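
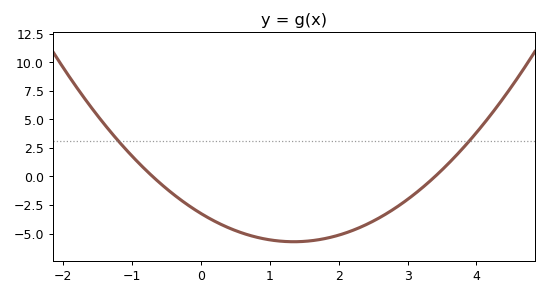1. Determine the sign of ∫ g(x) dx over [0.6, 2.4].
negative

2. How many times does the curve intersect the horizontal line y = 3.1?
2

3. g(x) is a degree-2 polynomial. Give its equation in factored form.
y = 1.36(x + 0.7)(x - 3.4)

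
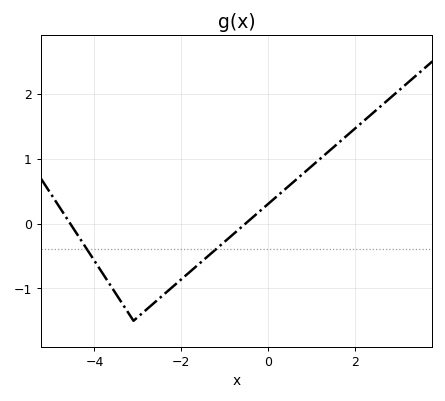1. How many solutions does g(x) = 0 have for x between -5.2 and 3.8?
2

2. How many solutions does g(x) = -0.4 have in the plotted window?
2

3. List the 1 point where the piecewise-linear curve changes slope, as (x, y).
(-3.1, -1.5)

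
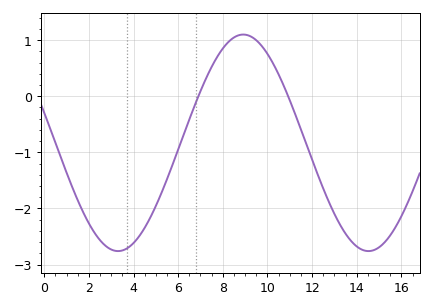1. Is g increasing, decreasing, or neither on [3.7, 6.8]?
increasing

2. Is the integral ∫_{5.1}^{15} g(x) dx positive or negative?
negative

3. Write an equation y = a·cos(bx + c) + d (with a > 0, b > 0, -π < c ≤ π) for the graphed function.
y = 1.93cos(0.56x + 1.3) - 0.83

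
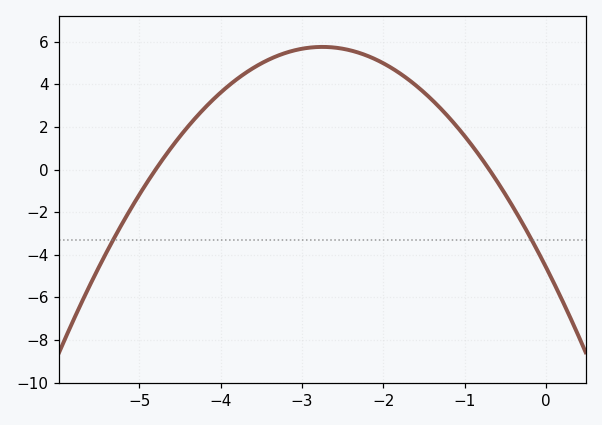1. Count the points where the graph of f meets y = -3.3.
2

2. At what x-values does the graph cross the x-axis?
-4.8, -0.7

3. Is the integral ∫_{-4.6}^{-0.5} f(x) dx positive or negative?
positive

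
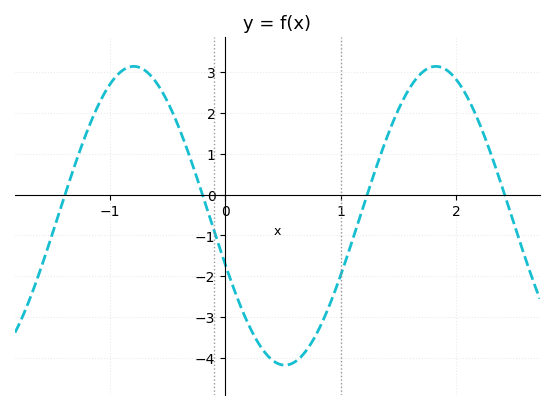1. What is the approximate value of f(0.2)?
-3.2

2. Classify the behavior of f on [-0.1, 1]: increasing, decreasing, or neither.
neither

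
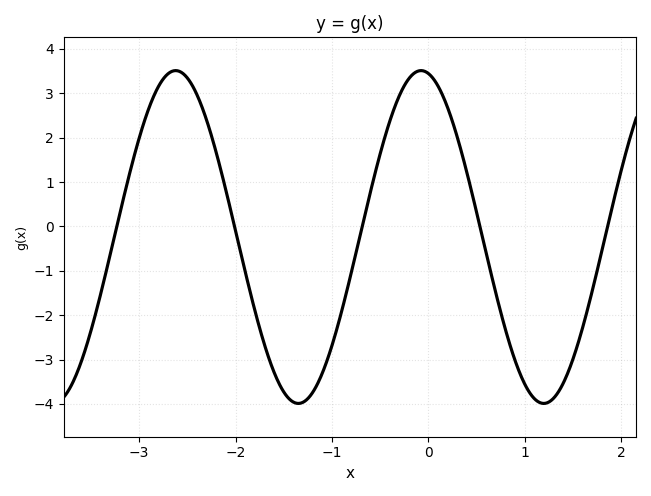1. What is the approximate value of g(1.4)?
-3.5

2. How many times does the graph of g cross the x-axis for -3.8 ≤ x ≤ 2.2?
5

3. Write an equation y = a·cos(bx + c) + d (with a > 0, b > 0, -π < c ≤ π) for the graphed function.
y = 3.75cos(2.5x + 0.19) - 0.24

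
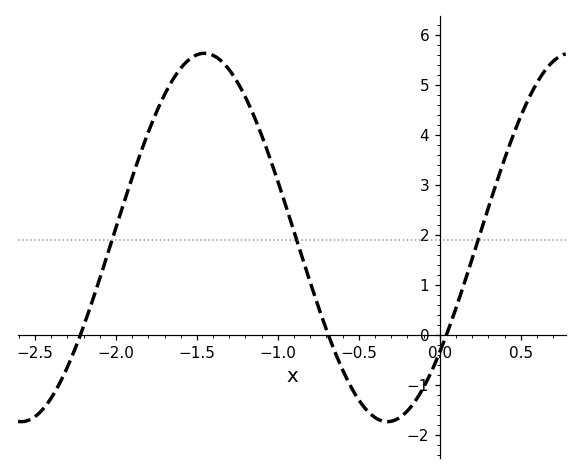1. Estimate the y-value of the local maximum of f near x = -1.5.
5.63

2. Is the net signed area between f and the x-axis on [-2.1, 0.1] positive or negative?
positive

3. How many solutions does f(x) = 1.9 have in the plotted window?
3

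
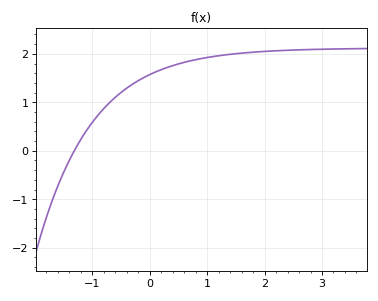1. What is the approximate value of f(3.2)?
2.1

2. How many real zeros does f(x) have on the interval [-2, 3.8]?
1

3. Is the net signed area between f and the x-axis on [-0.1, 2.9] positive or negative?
positive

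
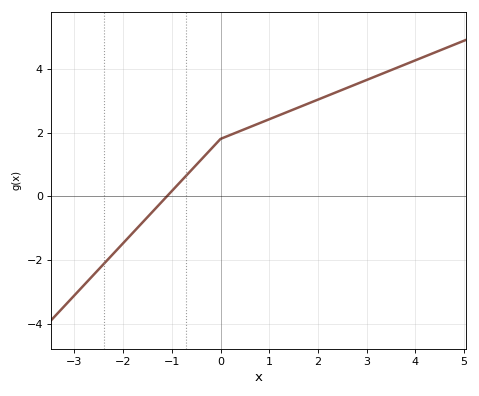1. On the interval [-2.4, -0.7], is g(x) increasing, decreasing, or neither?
increasing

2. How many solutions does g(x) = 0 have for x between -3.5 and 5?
1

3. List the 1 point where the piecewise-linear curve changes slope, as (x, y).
(0, 1.8)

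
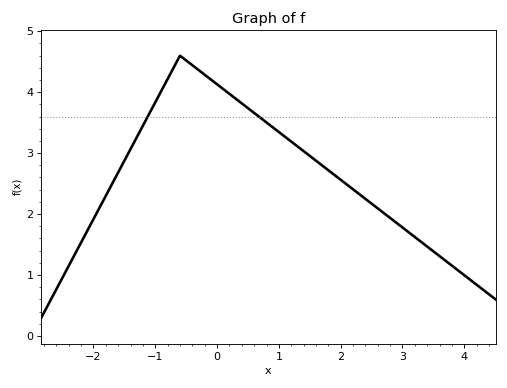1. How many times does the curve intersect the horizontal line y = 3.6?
2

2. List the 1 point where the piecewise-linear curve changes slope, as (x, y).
(-0.6, 4.6)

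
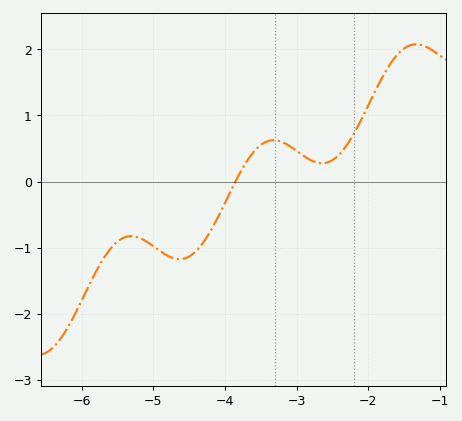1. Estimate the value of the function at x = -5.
-0.978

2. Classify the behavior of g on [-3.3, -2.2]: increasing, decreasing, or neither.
neither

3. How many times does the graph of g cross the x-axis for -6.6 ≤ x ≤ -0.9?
1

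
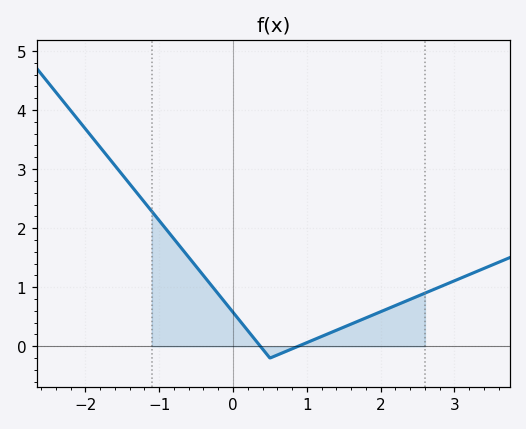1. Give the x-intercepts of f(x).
0.4, 0.9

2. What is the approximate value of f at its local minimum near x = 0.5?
-0.2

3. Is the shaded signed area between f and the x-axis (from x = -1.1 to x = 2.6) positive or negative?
positive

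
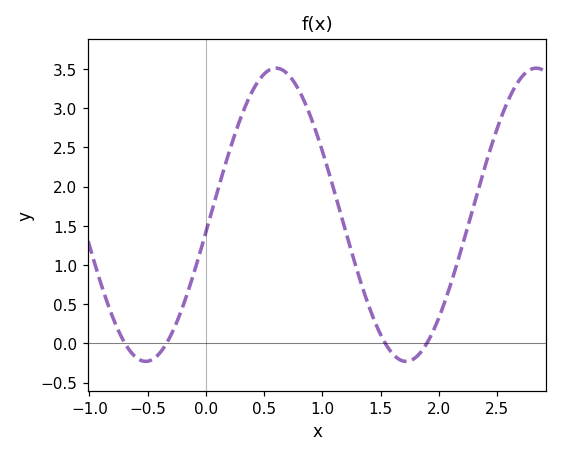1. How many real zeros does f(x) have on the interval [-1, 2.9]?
4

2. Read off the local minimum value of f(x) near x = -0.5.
-0.25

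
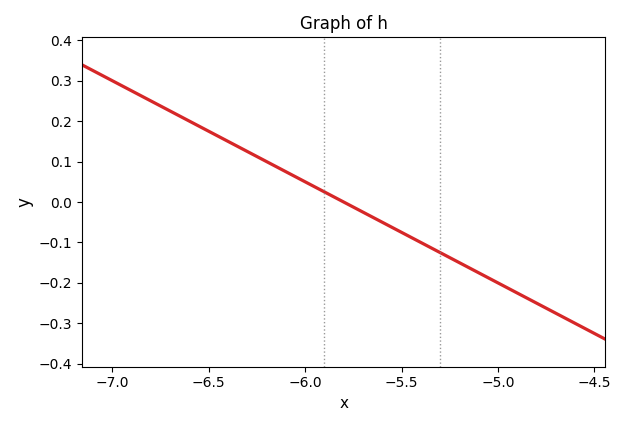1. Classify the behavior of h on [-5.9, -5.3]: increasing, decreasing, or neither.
decreasing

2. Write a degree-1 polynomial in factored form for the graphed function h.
y = -0.25(x + 5.8)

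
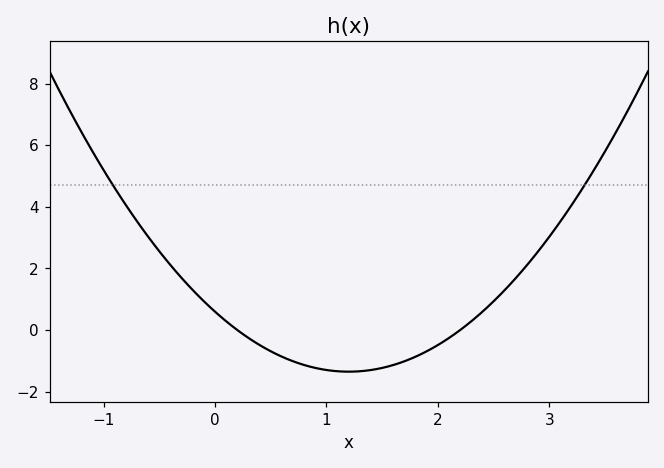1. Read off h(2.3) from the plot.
0.283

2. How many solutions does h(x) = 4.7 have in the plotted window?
2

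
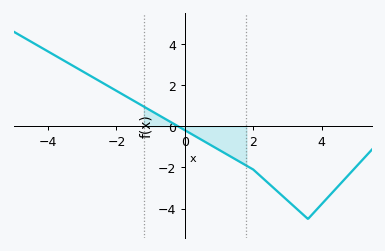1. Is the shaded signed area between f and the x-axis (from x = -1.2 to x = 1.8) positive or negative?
negative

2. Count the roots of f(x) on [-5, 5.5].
1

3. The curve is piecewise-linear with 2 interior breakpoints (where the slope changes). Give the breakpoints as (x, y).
(2, -2.1); (3.6, -4.5)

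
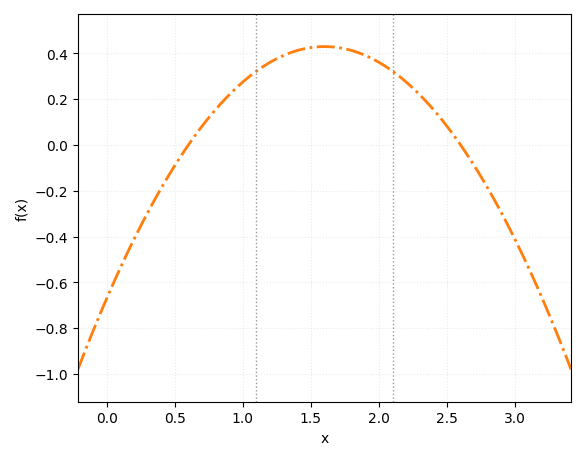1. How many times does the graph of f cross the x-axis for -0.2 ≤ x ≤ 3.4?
2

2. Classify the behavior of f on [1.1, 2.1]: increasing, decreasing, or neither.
neither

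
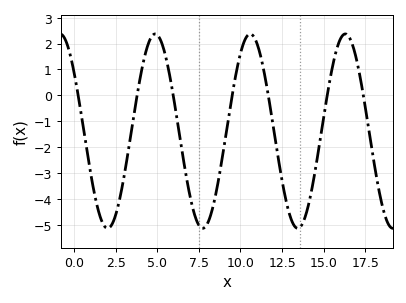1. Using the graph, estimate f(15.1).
-0.4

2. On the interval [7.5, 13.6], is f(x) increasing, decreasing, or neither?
neither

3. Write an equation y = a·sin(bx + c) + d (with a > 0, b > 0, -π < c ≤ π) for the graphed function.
y = 3.75sin(1.1x + 2.5) - 1.38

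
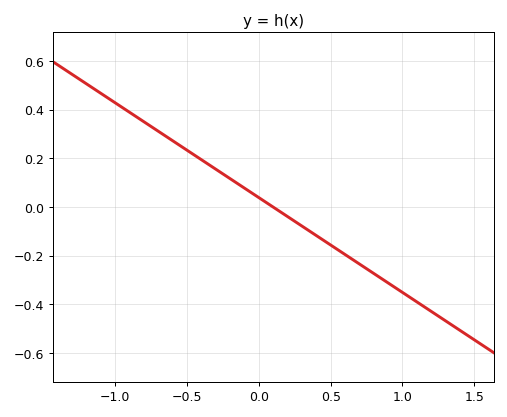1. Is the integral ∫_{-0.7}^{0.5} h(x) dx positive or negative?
positive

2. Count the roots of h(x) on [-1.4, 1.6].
1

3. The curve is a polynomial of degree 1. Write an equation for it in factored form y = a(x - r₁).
y = -0.39(x - 0.1)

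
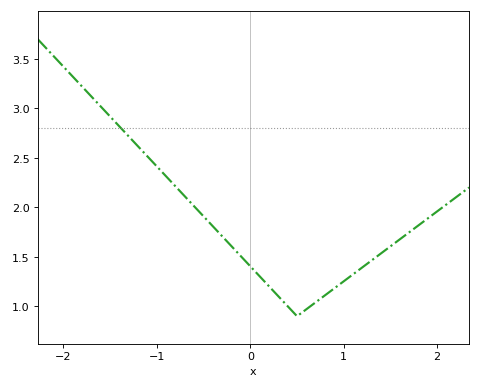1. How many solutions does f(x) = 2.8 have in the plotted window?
1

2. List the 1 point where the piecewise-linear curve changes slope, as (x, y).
(0.5, 0.9)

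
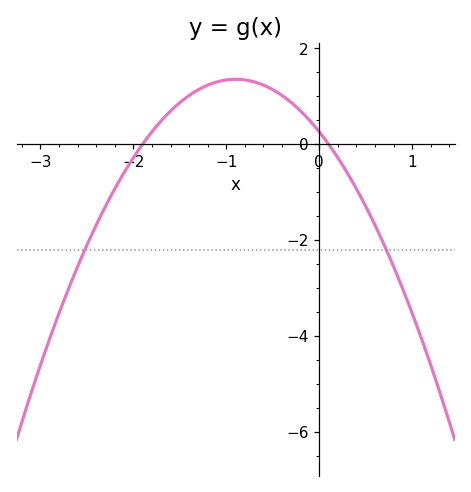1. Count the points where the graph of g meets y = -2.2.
2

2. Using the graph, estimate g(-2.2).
-0.932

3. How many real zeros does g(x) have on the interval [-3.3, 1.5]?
2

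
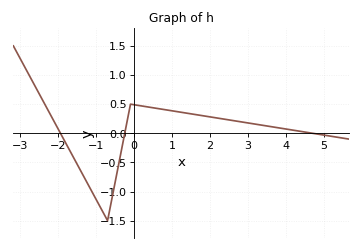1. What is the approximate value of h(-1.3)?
-0.75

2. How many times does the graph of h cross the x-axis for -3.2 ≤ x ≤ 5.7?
3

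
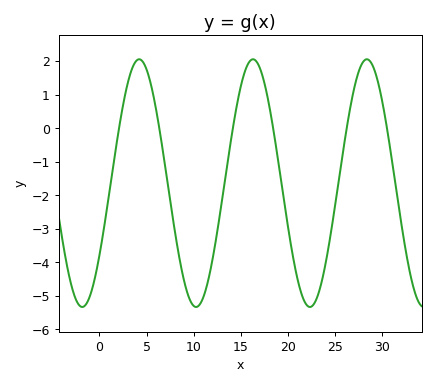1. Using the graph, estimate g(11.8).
-4.2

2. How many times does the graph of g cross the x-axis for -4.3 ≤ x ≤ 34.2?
6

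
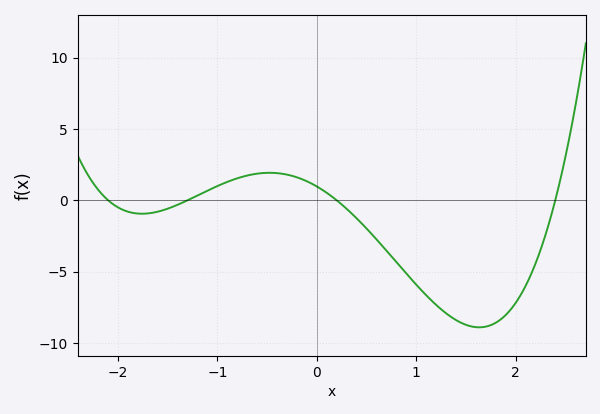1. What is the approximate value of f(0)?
1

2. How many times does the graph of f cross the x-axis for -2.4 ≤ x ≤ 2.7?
4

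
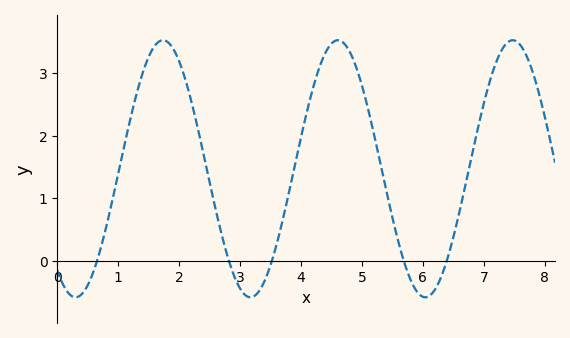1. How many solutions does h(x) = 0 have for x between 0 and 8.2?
5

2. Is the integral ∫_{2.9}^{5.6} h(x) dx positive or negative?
positive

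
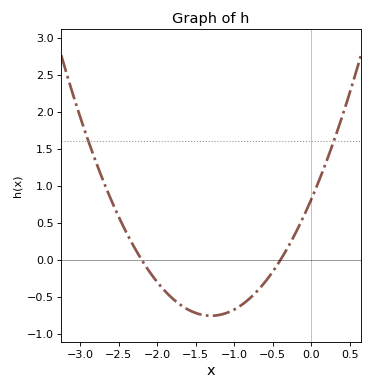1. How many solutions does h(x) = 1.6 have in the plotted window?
2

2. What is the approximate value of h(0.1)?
1.07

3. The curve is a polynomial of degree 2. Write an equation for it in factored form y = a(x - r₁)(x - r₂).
y = 0.93(x + 2.2)(x + 0.4)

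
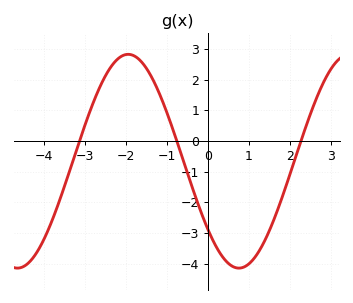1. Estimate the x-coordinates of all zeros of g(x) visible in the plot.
-3.14, -0.76, 2.28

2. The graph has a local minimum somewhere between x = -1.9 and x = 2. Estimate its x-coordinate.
0.76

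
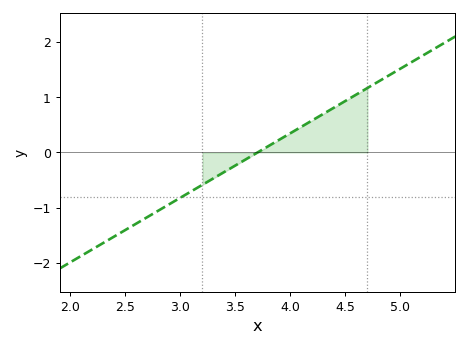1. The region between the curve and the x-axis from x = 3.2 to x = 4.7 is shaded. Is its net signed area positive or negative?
positive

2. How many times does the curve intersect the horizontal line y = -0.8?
1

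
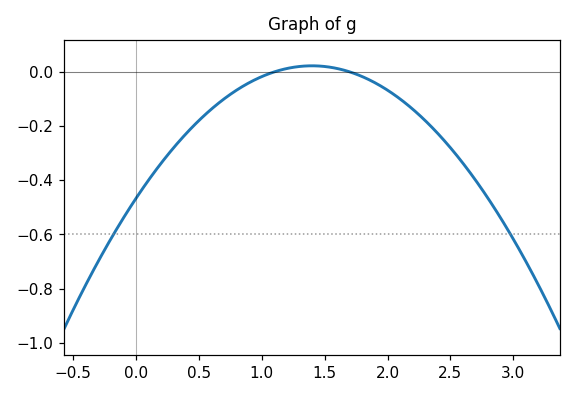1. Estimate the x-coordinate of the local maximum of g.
1.4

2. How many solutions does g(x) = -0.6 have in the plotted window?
2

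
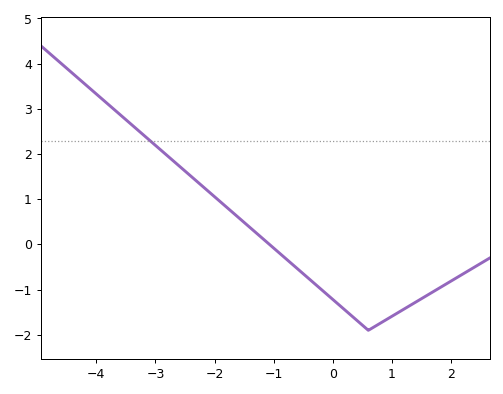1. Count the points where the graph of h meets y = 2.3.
1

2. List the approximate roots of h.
-1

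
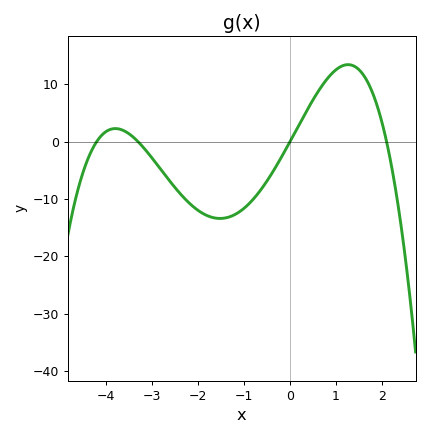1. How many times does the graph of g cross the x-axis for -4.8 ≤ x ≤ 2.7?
4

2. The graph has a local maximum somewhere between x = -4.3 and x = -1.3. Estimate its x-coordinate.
-3.8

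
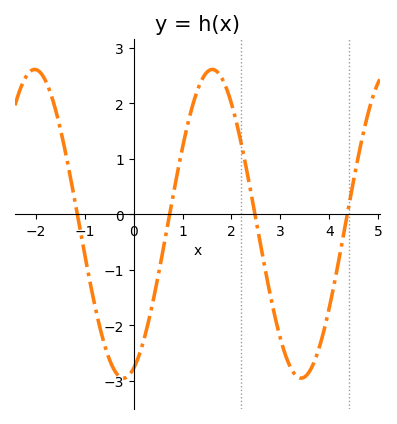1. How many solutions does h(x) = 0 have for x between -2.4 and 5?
4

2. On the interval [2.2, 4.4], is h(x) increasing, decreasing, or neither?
neither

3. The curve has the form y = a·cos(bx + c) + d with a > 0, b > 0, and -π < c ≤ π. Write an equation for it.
y = 2.78cos(1.73x - 2.78) - 0.17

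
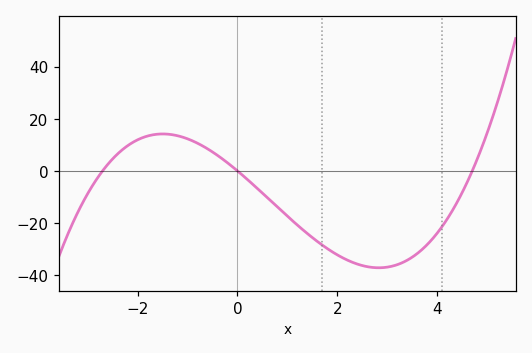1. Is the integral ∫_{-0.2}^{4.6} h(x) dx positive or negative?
negative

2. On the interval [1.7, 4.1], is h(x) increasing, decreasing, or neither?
neither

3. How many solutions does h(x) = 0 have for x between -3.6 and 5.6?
3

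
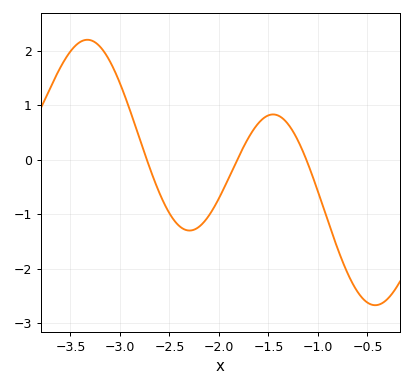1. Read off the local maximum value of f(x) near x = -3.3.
2.2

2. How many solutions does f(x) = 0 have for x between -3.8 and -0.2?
3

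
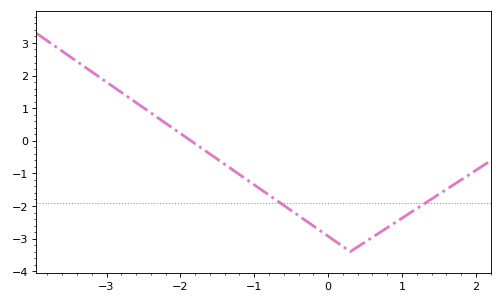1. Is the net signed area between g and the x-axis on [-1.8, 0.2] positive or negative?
negative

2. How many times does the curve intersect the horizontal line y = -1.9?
2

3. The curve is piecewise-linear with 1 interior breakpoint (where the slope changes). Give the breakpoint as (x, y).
(0.3, -3.4)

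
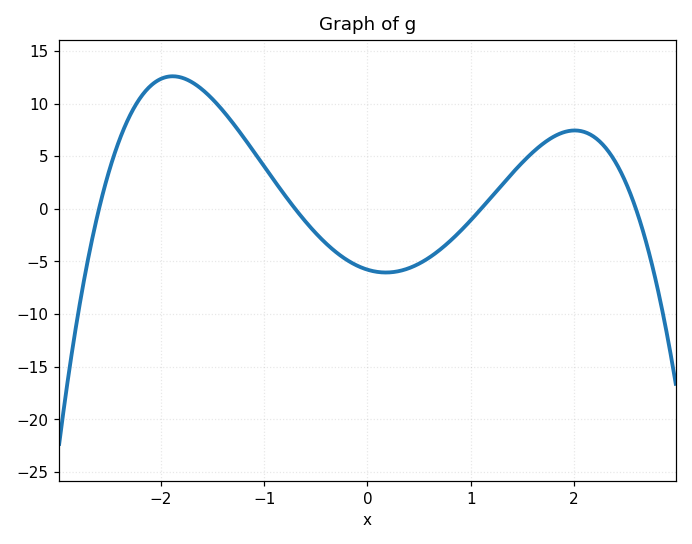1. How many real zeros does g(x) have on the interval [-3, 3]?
4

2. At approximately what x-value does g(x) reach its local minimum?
0.179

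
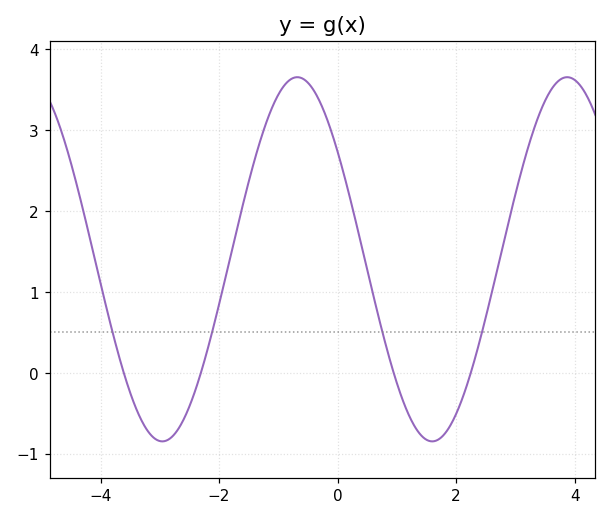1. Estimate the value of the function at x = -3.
-0.8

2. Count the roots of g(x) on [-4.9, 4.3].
4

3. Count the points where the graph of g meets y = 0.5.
4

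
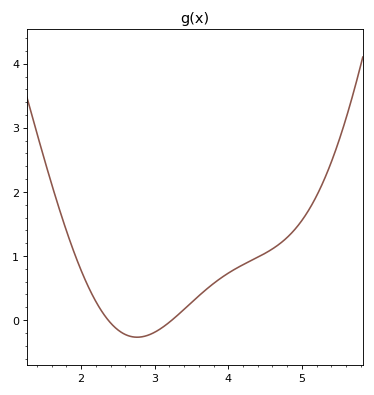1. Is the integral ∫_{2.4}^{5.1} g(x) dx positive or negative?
positive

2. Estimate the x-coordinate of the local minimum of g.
2.76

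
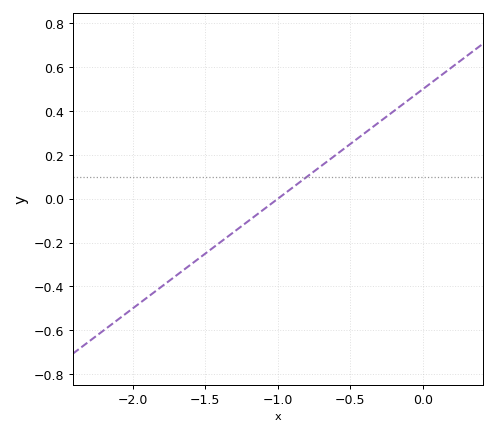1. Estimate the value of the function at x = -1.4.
-0.2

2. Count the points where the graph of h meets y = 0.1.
1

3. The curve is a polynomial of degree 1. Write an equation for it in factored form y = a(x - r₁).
y = 0.5(x + 1)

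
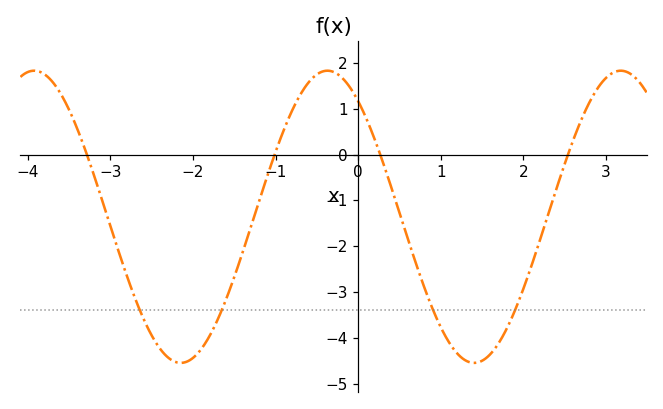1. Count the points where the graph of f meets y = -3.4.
4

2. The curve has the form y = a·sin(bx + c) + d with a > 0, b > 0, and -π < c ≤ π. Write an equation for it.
y = 3.19sin(1.8x + 2.2) - 1.36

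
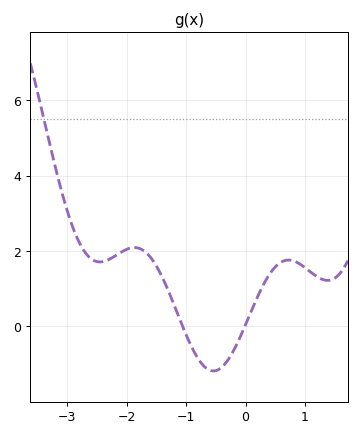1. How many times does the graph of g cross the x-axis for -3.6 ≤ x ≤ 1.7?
2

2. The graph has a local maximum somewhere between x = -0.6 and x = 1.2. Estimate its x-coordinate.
0.723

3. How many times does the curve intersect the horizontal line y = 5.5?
1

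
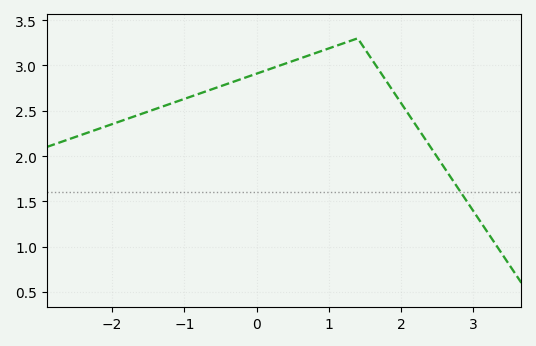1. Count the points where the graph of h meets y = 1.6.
1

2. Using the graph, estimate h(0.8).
3.13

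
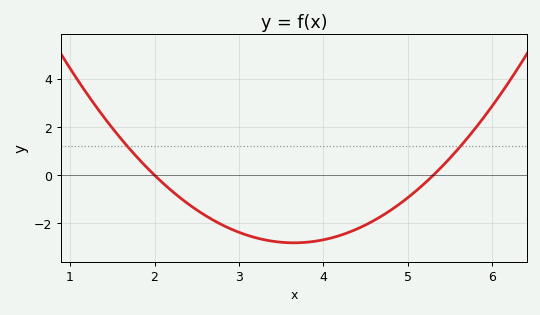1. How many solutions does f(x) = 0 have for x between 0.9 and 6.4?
2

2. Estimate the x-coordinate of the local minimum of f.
3.6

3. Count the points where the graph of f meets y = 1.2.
2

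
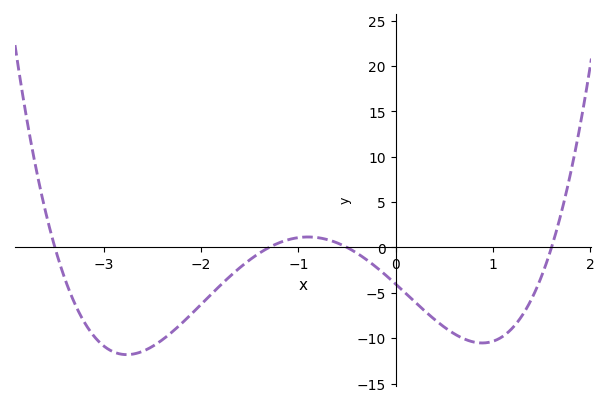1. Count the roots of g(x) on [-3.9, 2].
4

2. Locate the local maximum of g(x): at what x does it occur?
-0.9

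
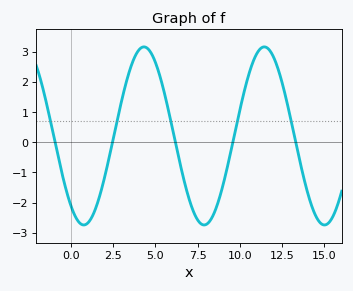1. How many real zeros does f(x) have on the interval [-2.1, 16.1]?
5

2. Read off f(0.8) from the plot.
-2.7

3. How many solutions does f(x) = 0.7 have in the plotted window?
5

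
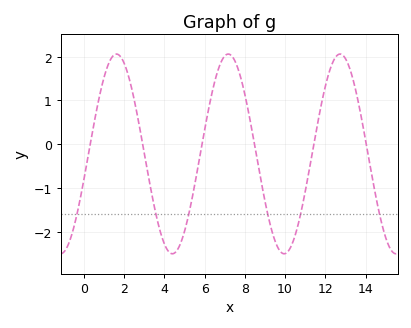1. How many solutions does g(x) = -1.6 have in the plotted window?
6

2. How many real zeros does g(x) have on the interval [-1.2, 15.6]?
6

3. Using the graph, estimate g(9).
-1.3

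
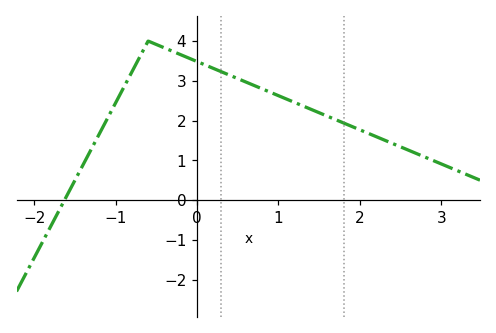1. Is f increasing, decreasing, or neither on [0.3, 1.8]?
decreasing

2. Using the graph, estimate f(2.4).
1.4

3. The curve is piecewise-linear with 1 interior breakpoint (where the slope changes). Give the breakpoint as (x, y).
(-0.6, 4)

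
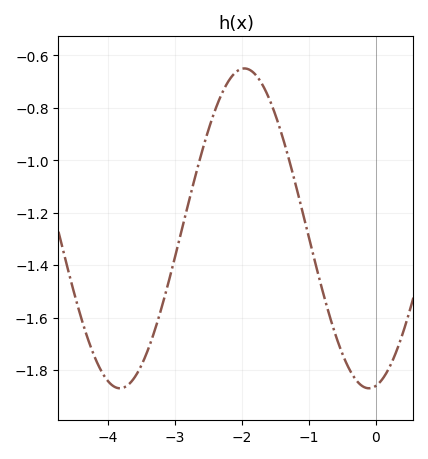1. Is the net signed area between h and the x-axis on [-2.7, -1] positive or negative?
negative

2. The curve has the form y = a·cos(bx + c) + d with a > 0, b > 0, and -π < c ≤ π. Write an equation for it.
y = 0.61cos(1.69x - 2.97) - 1.26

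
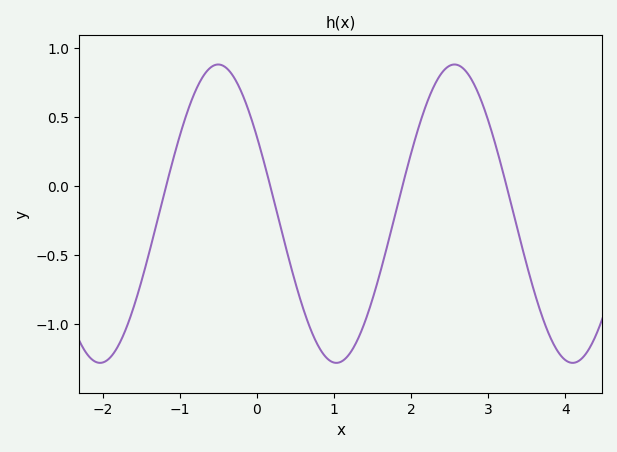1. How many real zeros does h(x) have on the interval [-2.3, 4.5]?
4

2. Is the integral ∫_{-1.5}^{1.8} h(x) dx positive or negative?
negative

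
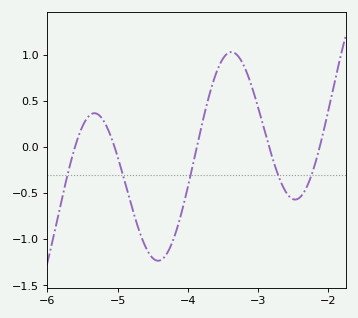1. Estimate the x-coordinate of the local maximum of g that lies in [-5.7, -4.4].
-5.33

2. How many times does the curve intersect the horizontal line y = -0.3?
5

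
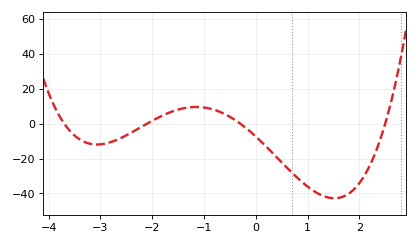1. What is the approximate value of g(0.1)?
-10.2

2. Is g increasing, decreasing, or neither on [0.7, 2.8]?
neither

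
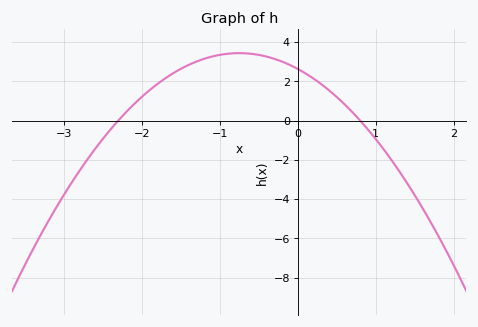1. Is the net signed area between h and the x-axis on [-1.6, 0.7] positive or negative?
positive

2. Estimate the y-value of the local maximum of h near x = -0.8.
3.44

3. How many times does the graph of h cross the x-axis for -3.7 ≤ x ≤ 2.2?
2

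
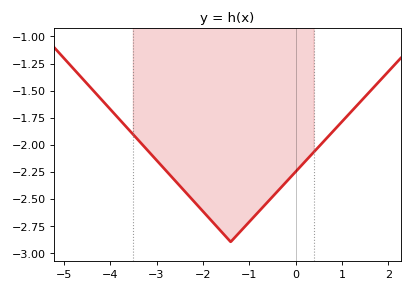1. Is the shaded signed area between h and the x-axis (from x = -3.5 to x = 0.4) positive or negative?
negative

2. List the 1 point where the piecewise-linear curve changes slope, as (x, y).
(-1.4, -2.9)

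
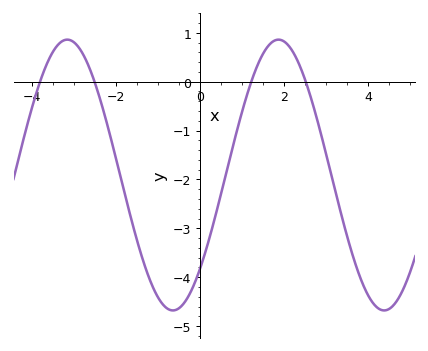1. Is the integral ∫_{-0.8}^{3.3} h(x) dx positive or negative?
negative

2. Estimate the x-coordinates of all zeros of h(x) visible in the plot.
-3.8, -2.51, 1.22, 2.52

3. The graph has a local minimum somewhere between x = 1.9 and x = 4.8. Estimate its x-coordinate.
4.39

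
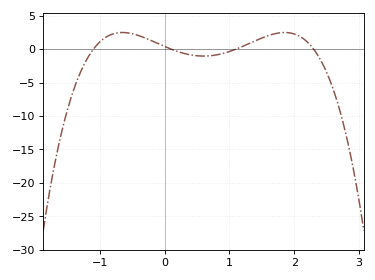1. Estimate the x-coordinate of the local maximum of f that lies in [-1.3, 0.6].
-0.7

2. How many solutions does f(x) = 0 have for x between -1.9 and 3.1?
4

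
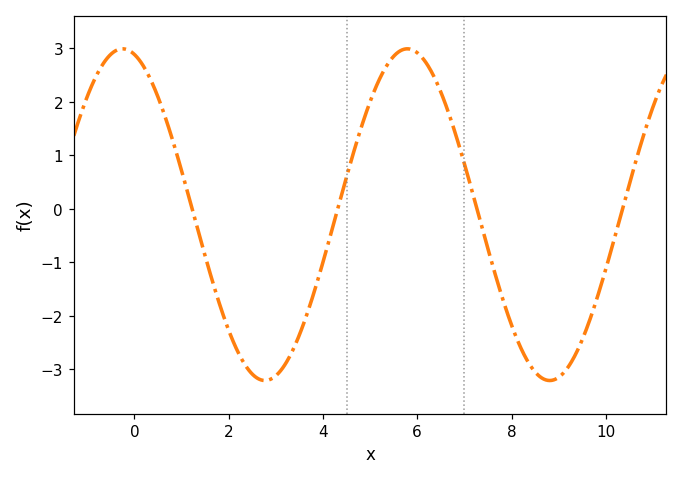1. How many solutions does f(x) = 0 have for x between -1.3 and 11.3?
4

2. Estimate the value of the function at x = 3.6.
-2.12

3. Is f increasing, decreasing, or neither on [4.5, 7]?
neither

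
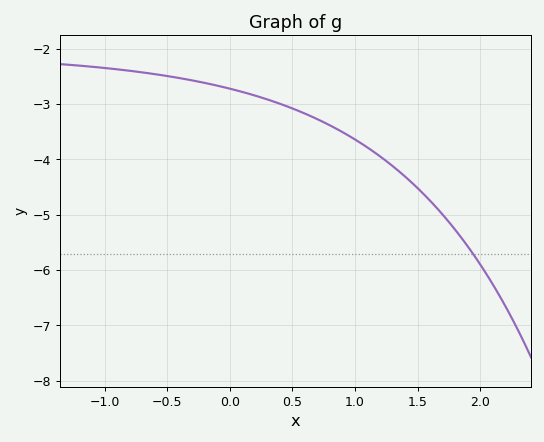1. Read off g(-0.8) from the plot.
-2.4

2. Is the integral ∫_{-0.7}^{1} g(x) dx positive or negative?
negative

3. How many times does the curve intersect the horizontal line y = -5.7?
1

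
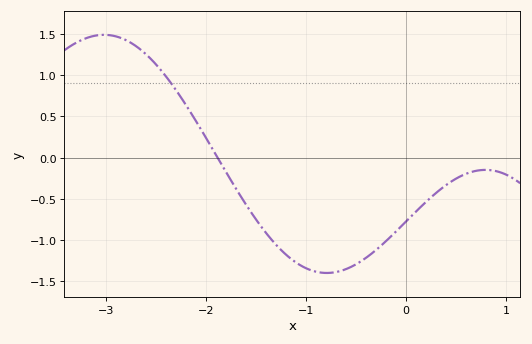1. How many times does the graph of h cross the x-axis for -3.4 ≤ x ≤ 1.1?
1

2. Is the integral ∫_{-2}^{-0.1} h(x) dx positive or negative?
negative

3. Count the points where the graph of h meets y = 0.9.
1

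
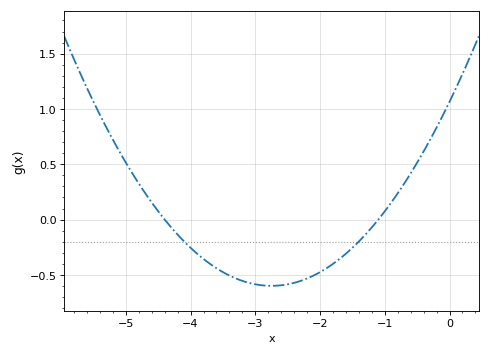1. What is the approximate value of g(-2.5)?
-0.6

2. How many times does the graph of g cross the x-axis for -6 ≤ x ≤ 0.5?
2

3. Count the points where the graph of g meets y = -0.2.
2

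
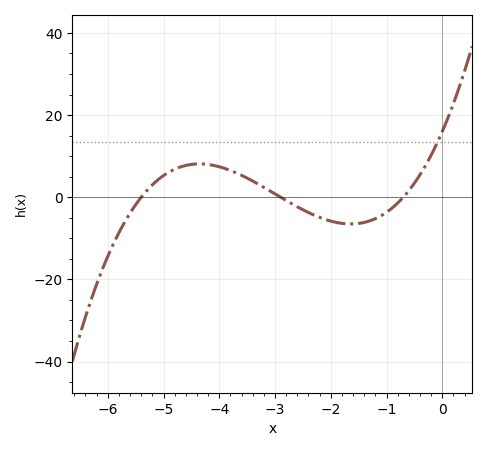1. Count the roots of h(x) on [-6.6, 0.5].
3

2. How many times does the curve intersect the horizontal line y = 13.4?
1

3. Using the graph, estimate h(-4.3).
8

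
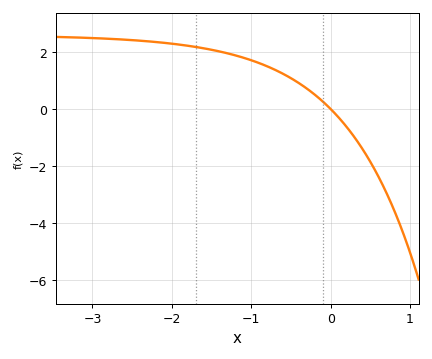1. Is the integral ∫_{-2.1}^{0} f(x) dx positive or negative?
positive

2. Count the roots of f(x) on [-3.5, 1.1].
1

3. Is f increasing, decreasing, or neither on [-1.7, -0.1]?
decreasing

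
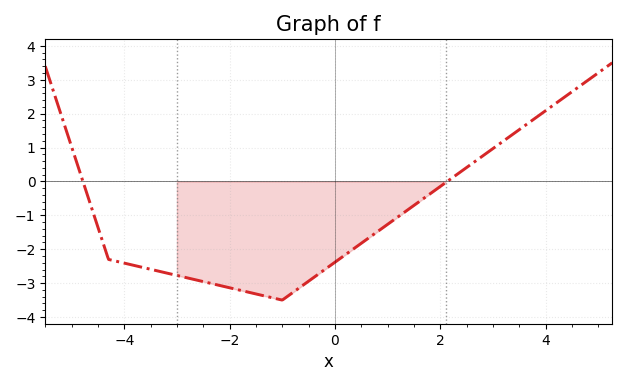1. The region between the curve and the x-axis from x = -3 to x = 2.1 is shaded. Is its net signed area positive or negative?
negative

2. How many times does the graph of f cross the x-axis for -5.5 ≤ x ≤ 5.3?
2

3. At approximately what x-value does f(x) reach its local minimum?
-1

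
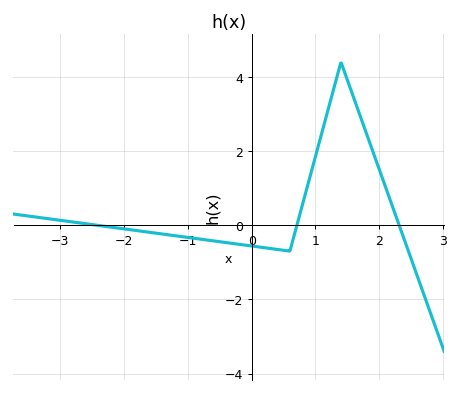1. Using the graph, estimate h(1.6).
3.4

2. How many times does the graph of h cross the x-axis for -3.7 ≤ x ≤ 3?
3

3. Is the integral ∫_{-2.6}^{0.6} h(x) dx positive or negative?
negative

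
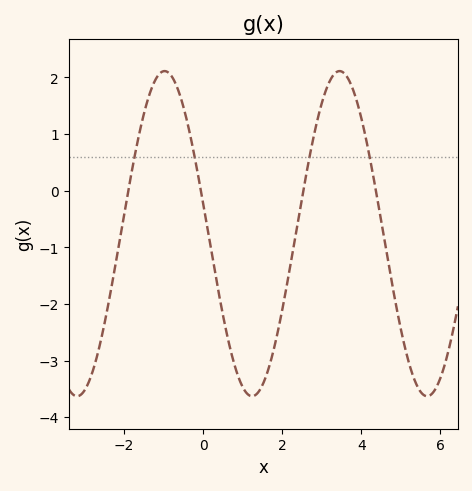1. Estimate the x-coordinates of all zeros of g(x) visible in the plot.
-1.89, -0.054, 2.54, 4.37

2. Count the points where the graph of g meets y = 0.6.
4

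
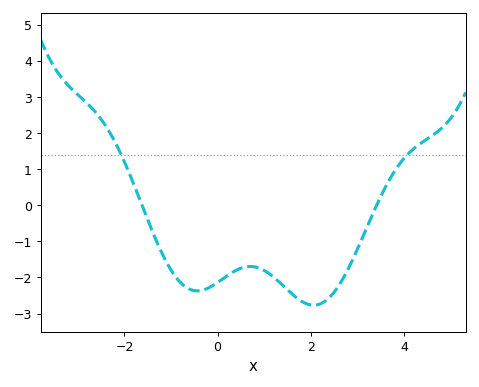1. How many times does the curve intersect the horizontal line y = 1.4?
2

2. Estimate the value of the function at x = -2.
1.2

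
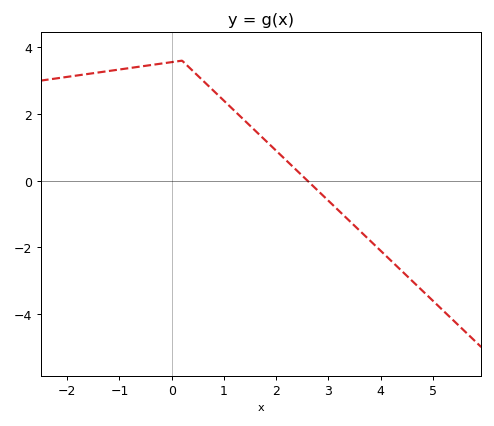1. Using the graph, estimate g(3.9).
-2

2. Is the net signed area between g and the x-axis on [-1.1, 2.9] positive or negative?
positive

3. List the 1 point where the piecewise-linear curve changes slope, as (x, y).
(0.2, 3.6)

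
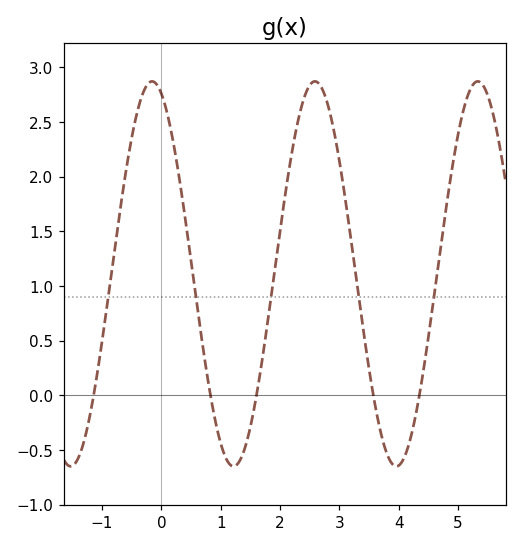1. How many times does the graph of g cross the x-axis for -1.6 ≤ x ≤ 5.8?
5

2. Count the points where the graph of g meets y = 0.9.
5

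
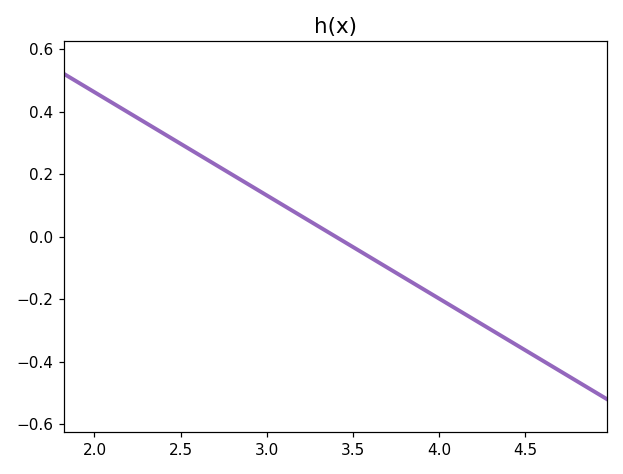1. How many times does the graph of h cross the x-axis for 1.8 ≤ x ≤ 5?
1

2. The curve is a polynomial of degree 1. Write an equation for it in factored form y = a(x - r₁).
y = -0.33(x - 3.4)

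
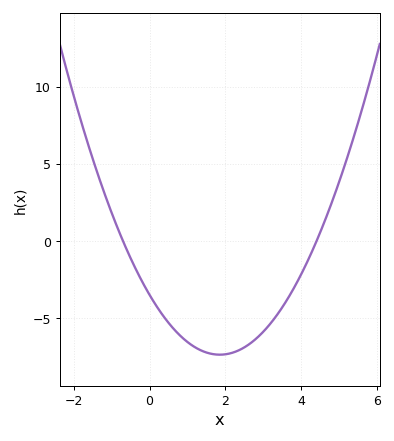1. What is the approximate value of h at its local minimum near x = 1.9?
-7.5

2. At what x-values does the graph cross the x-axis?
-0.8, 4.4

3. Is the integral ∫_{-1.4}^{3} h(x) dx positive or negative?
negative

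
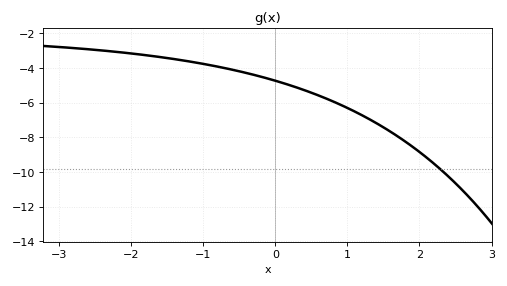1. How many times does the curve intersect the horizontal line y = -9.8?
1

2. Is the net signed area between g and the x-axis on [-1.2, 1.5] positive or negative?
negative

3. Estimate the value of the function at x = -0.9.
-3.8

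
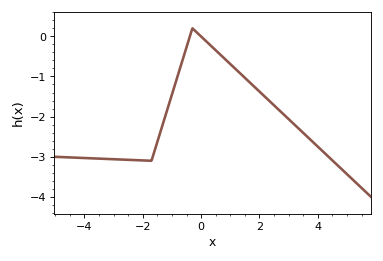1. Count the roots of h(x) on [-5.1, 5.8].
2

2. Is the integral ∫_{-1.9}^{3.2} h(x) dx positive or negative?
negative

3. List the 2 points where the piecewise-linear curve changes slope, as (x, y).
(-1.7, -3.1); (-0.3, 0.2)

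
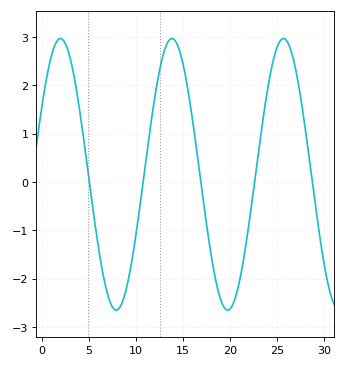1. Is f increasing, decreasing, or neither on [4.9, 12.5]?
neither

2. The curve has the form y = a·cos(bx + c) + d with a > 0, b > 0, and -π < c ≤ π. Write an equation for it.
y = 2.81cos(0.53x - 1) + 0.16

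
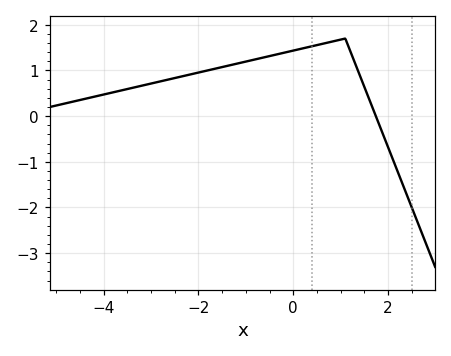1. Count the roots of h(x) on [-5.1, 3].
1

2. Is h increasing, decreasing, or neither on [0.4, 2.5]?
neither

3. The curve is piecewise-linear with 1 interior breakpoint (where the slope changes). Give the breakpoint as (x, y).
(1.1, 1.7)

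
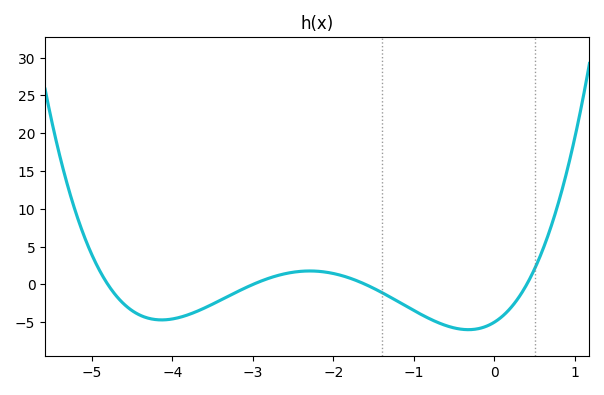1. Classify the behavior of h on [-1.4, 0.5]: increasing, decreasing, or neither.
neither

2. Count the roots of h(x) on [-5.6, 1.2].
4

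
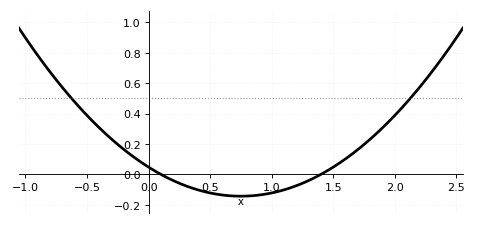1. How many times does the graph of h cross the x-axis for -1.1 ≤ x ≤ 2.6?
2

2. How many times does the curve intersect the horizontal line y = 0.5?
2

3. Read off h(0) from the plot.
0.048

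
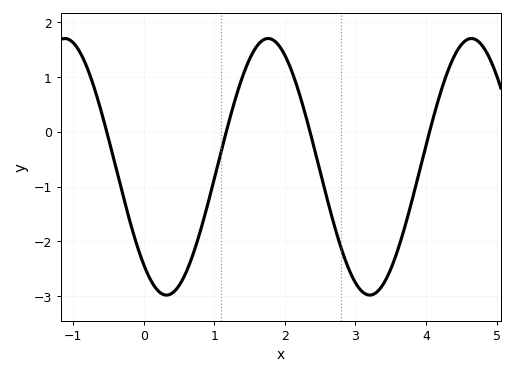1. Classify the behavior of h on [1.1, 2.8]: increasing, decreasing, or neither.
neither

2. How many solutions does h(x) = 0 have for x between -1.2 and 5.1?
4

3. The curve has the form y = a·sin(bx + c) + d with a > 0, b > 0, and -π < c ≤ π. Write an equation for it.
y = 2.34sin(2.18x - 2.27) - 0.64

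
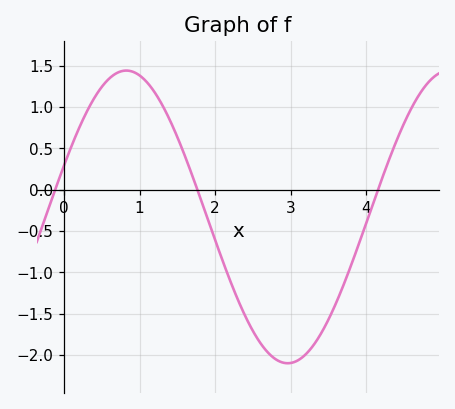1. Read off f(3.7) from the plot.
-1.15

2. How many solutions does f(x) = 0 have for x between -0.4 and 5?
3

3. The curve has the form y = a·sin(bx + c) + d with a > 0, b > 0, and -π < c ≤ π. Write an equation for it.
y = 1.77sin(1.47x + 0.36) - 0.33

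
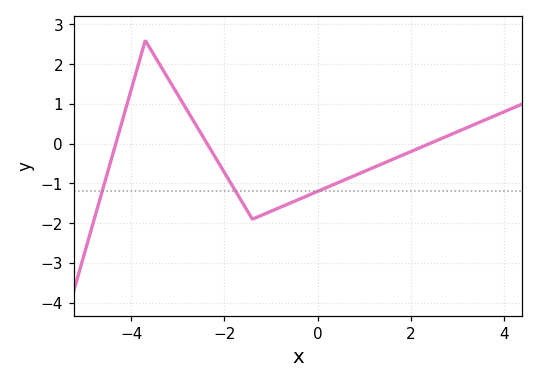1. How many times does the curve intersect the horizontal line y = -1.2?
3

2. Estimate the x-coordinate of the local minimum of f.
-1.4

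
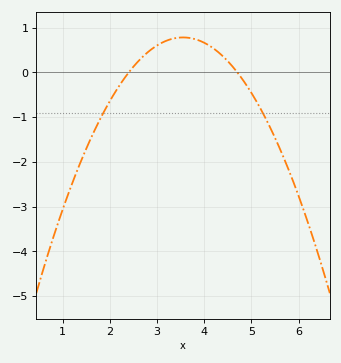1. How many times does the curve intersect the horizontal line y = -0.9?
2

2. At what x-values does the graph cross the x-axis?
2.4, 4.7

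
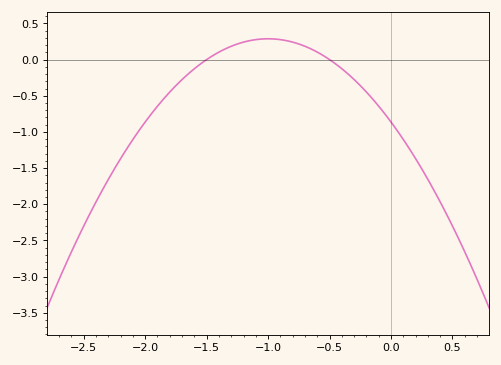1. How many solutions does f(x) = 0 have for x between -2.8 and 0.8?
2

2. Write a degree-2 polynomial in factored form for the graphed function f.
y = -1.15(x + 1.5)(x + 0.5)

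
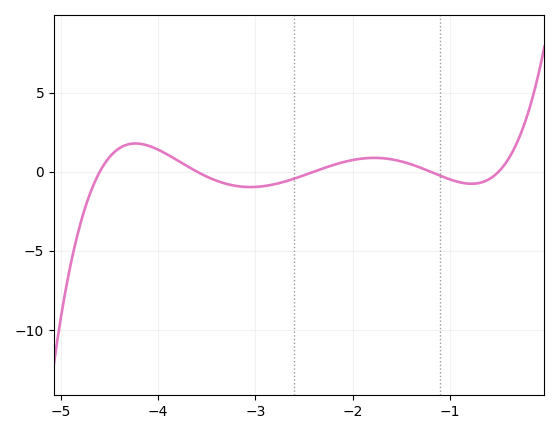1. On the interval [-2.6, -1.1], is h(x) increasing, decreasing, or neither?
neither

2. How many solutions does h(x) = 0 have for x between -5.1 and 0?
5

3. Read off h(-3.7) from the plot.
0.5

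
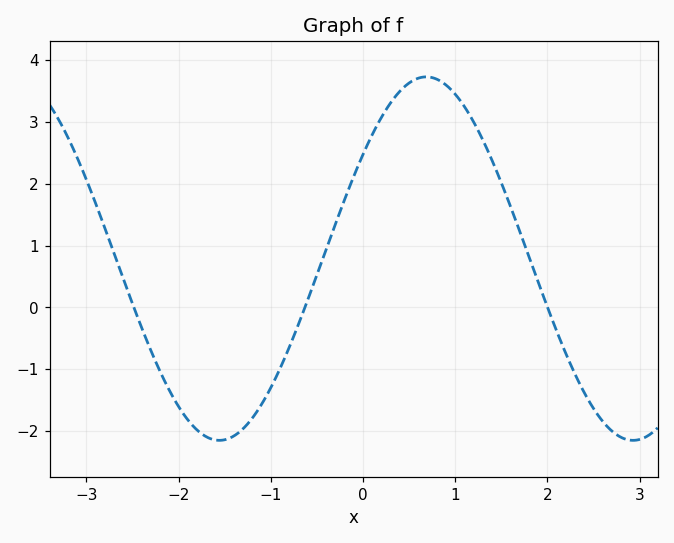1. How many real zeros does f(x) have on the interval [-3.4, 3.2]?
3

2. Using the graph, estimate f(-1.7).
-2.1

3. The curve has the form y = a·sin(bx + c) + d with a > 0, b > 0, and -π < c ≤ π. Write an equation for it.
y = 2.94sin(1.4x + 0.61) + 0.79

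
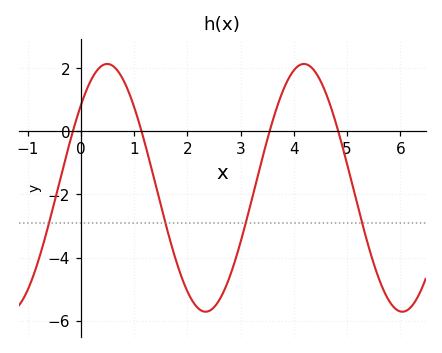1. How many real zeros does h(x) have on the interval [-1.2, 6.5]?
4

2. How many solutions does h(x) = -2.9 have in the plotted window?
4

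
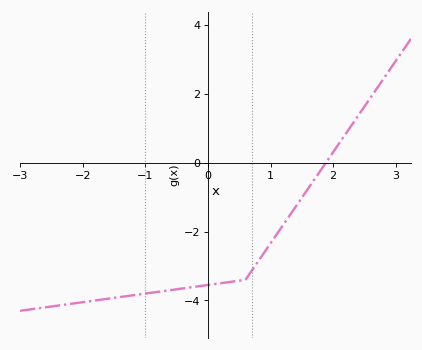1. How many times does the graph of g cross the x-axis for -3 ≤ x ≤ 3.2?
1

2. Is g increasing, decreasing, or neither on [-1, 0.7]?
increasing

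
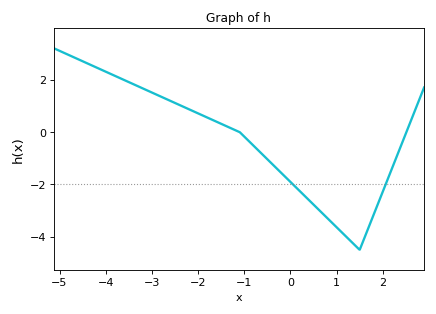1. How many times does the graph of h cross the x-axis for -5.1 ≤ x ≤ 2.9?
2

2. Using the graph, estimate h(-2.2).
0.874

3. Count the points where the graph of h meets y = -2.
2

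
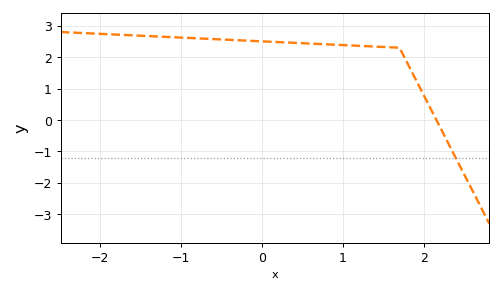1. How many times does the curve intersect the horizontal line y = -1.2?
1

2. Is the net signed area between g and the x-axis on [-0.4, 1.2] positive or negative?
positive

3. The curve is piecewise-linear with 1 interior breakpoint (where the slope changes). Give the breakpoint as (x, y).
(1.7, 2.3)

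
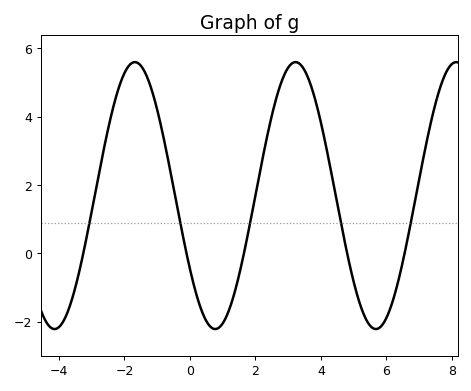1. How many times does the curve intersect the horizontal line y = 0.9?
5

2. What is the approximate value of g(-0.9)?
3.8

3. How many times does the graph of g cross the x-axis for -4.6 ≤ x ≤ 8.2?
5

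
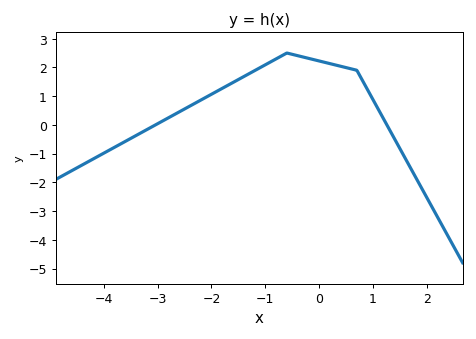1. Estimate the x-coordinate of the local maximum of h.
-0.6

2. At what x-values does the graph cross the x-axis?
-3.04, 1.26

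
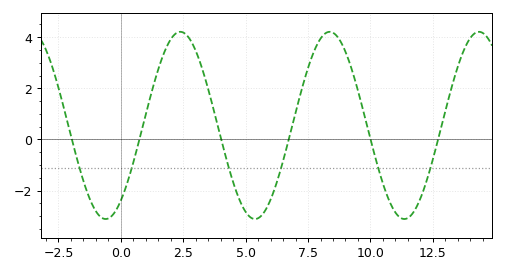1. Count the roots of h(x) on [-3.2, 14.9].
6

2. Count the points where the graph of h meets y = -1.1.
6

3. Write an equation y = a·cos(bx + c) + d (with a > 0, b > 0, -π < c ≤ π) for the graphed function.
y = 3.66cos(1.1x - 2.5) + 0.55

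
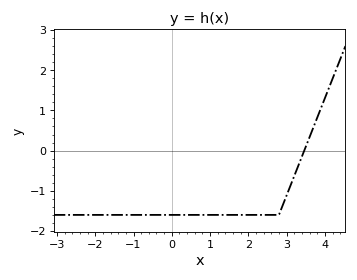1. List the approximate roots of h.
3.46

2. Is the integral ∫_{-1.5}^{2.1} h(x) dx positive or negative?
negative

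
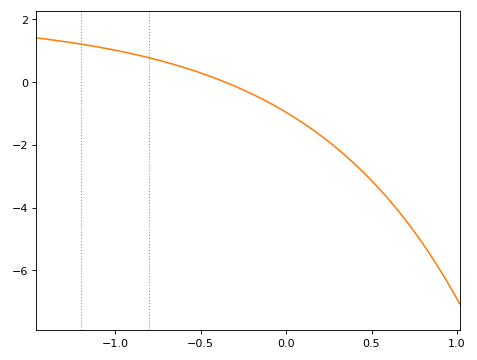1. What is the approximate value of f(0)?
-0.97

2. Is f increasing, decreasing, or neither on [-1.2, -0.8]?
decreasing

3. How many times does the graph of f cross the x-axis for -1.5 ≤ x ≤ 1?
1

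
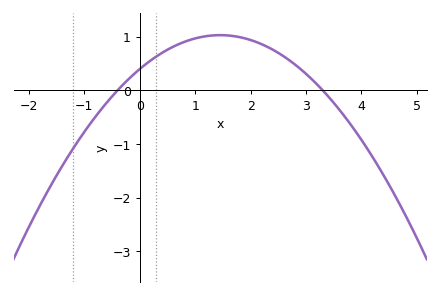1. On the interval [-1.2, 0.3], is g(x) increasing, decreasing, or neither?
increasing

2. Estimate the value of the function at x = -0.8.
-0.5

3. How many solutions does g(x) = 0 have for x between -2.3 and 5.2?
2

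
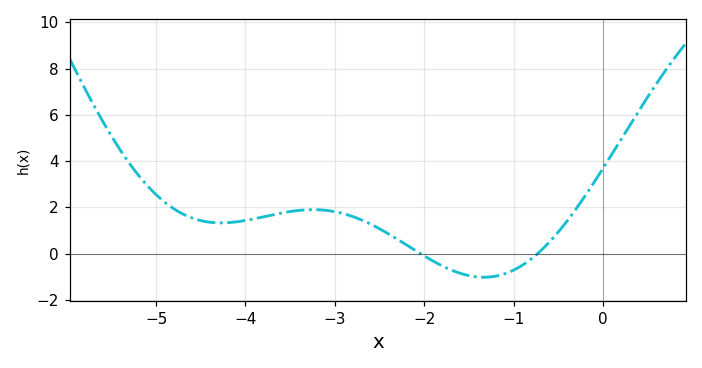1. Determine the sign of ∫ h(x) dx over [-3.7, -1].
positive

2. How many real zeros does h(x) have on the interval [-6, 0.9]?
2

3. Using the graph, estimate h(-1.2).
-0.981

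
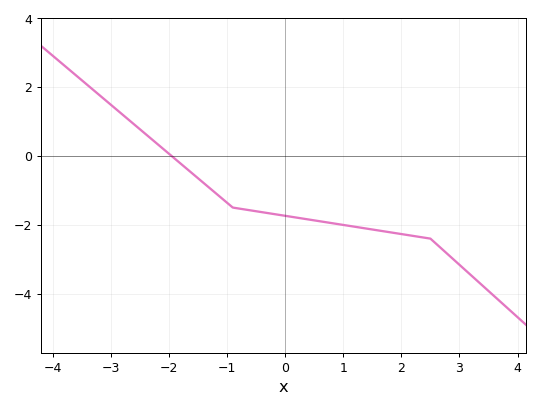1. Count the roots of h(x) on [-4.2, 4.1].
1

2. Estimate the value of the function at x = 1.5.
-2.14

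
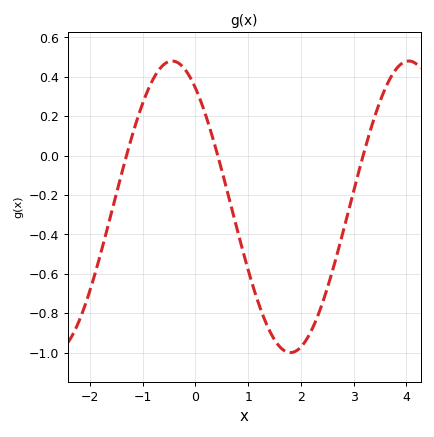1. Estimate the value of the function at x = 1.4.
-0.88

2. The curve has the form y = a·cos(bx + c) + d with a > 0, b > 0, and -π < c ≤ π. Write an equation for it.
y = 0.74cos(1.4x + 0.62) - 0.26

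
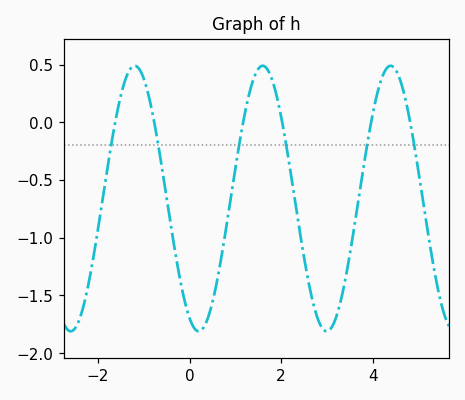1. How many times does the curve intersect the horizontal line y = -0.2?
6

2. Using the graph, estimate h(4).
0.1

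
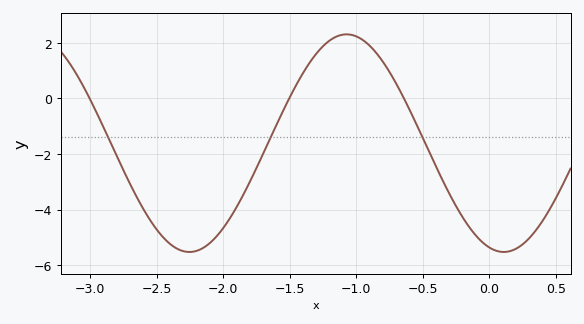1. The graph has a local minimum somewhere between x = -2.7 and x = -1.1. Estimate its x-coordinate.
-2.3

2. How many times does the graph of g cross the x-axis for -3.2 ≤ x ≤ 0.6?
3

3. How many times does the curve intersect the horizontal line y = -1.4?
3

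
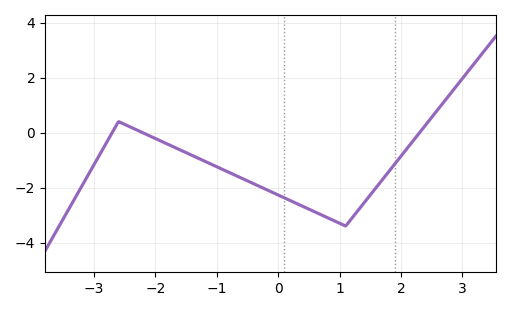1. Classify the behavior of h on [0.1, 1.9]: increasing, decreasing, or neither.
neither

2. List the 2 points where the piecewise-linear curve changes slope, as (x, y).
(-2.6, 0.4); (1.1, -3.4)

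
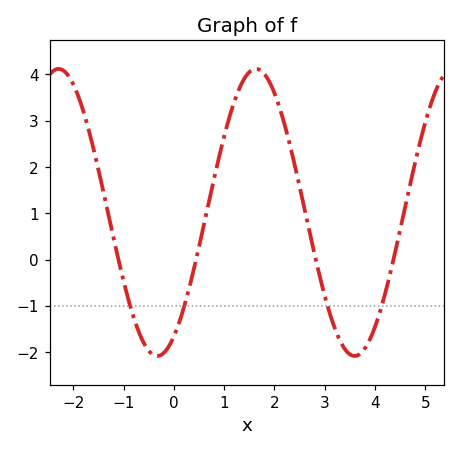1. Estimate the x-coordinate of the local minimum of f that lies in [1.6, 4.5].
3.6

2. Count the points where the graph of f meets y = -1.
4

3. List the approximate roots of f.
-1.2, 0.4, 2.8, 4.4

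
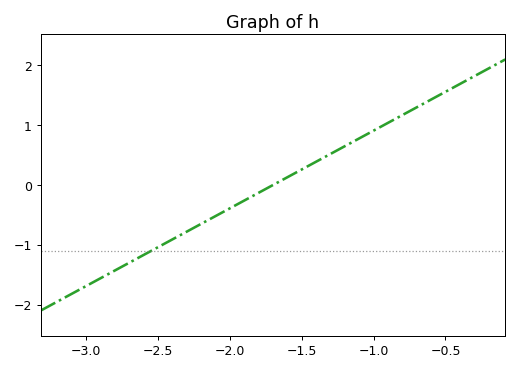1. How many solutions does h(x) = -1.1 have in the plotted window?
1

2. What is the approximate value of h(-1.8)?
-0.13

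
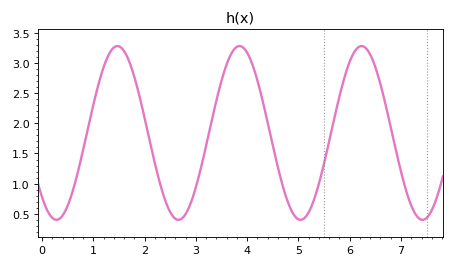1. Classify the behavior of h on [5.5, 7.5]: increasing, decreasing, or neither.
neither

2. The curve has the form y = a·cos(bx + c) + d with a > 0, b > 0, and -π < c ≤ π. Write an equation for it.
y = 1.44cos(2.6x + 2.4) + 1.84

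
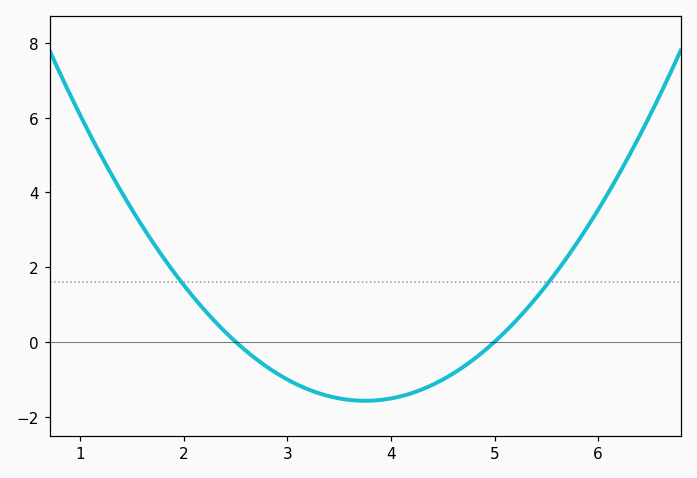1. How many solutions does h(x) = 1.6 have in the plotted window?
2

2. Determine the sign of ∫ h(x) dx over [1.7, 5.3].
negative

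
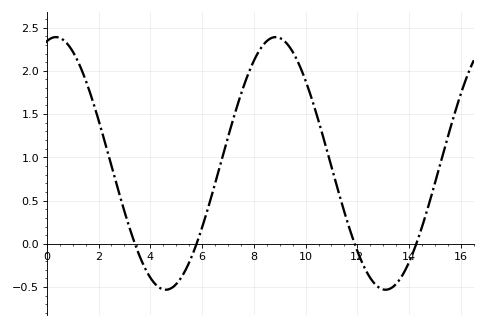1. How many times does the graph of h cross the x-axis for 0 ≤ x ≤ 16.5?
4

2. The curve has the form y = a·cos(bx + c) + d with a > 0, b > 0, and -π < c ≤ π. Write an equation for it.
y = 1.46cos(0.74x - 0.26) + 0.93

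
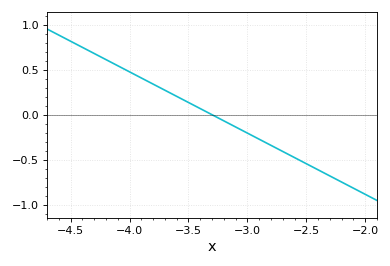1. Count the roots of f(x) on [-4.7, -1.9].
1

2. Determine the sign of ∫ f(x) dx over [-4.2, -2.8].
positive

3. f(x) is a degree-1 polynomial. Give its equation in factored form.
y = -0.68(x + 3.3)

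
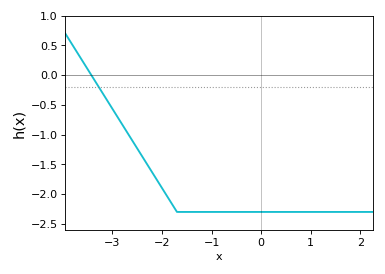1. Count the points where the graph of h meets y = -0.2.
1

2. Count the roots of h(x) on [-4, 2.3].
1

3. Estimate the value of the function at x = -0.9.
-2.3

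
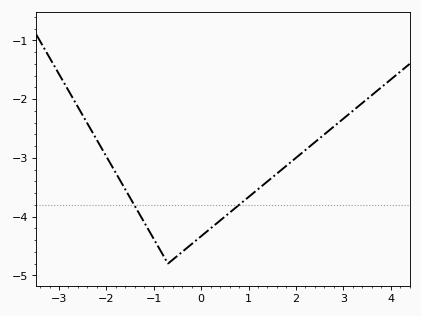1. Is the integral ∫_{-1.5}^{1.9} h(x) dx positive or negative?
negative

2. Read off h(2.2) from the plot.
-2.9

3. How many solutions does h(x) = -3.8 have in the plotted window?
2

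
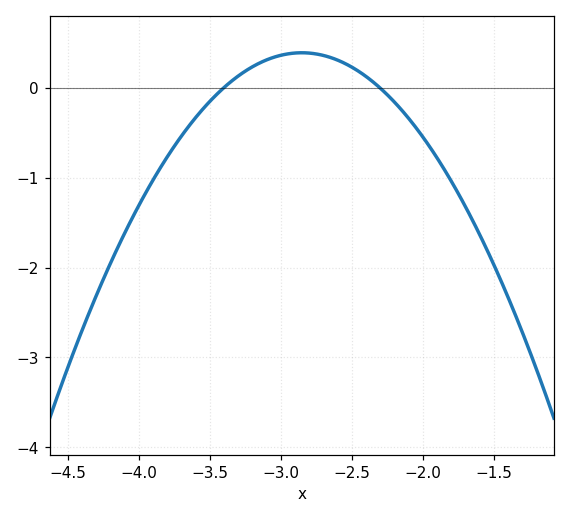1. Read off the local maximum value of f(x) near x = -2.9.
0.39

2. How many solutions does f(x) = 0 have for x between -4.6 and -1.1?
2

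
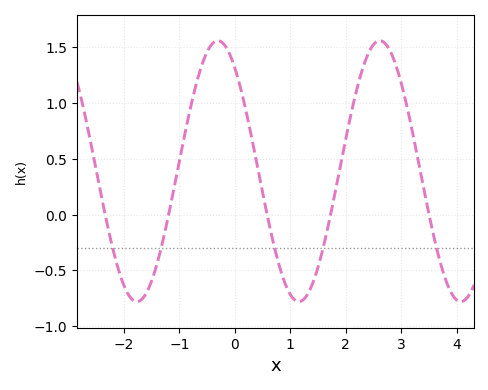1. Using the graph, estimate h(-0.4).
1.54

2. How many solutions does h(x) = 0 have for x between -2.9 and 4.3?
5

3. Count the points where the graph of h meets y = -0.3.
5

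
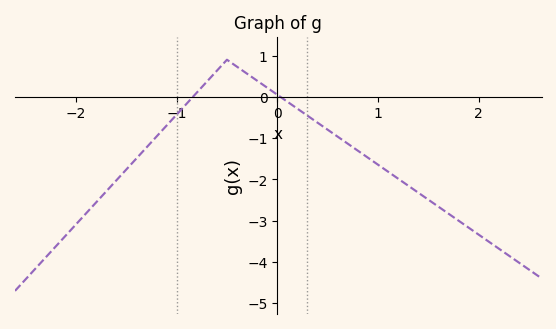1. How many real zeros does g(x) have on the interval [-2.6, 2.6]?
2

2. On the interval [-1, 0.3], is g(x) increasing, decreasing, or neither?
neither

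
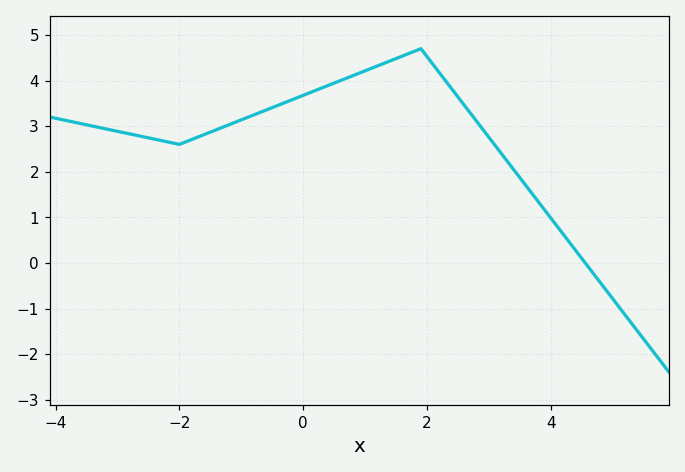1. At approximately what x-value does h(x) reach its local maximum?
1.8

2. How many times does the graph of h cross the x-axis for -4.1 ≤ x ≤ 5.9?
1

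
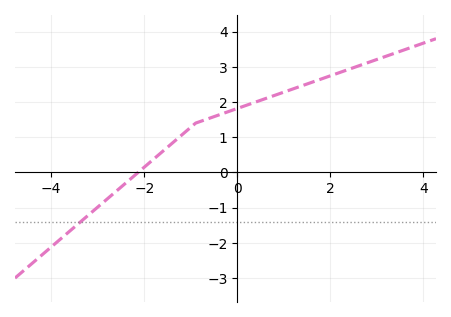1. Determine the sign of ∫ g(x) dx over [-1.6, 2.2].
positive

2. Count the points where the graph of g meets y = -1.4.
1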